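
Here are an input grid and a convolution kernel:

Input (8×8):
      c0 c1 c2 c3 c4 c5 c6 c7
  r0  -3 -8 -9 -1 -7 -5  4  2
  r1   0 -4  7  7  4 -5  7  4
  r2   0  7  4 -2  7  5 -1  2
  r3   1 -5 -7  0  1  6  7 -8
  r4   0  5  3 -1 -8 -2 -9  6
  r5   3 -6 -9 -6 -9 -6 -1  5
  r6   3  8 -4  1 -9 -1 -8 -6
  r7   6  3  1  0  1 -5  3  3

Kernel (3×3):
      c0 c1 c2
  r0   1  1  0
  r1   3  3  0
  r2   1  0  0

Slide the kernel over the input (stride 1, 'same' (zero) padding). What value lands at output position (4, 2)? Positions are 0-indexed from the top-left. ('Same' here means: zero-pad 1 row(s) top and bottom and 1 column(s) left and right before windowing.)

6

The receptive field on the zero-padded input at this output position is [-5 -7 0 / 5 3 -1 / -6 -9 -6]. Elementwise product with the kernel and sum: -5·1 + -7·1 + 5·3 + 3·3 + -6·1.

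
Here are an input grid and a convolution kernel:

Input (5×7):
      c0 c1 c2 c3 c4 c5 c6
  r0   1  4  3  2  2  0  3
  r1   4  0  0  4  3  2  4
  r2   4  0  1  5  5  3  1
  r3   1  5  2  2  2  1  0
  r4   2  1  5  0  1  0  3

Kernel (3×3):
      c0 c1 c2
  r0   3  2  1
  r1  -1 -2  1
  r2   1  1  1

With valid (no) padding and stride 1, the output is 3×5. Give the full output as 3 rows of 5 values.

15 30 21 15 15
17 16 11 13 10
12 6 20 24 22

Output[0,0]: The receptive field on the input at this output position is [1 4 3 / 4 0 0 / 4 0 1]. Elementwise product with the kernel and sum: 1·3 + 4·2 + 3·1 + 4·-1 + 0·-2 + 0·1 + 4·1 + 0·1 + 1·1.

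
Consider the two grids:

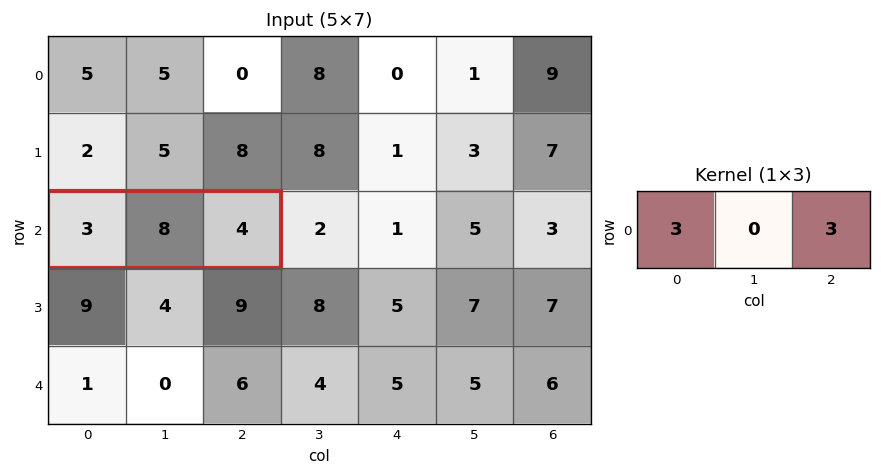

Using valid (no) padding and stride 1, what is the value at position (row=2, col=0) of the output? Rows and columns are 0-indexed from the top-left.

The receptive field on the input at this output position is [3 8 4]. Elementwise product with the kernel and sum: 3·3 + 4·3.

21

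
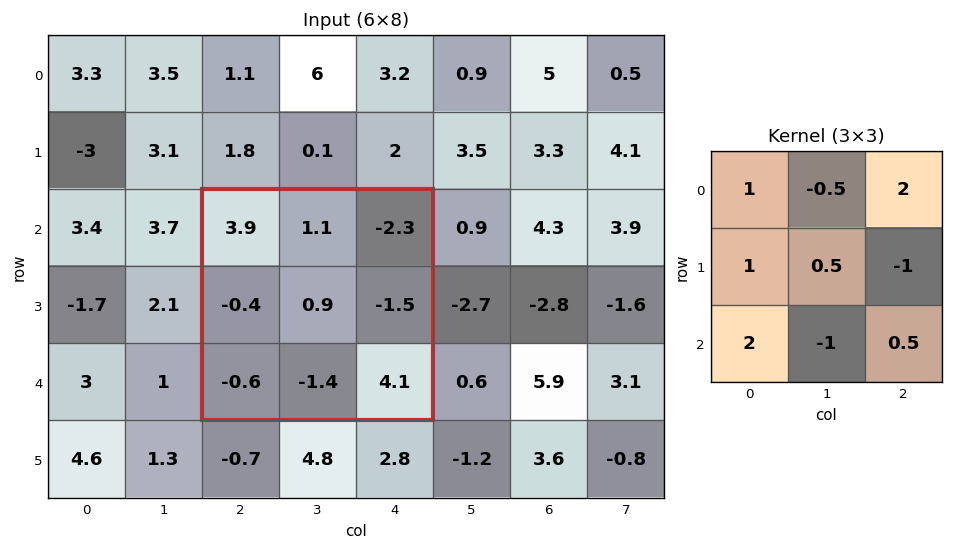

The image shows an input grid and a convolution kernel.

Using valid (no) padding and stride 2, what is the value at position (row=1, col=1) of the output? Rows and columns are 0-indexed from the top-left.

2.55

The receptive field on the input at this output position is [3.9 1.1 -2.3 / -0.4 0.9 -1.5 / -0.6 -1.4 4.1]. Elementwise product with the kernel and sum: 3.9·1 + 1.1·-0.5 + -2.3·2 + -0.4·1 + 0.9·0.5 + -1.5·-1 + -0.6·2 + -1.4·-1 + 4.1·0.5.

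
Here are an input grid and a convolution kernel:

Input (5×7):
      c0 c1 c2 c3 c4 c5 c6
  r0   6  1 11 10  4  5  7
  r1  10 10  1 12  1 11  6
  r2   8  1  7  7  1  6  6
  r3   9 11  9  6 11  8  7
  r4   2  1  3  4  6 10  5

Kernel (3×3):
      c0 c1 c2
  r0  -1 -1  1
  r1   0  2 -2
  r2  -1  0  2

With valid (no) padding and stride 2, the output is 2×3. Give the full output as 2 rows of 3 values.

28 0 19
6 -14 5

Output[0,0]: The receptive field on the input at this output position is [6 1 11 / 10 10 1 / 8 1 7]. Elementwise product with the kernel and sum: 6·-1 + 1·-1 + 11·1 + 10·2 + 1·-2 + 8·-1 + 7·2.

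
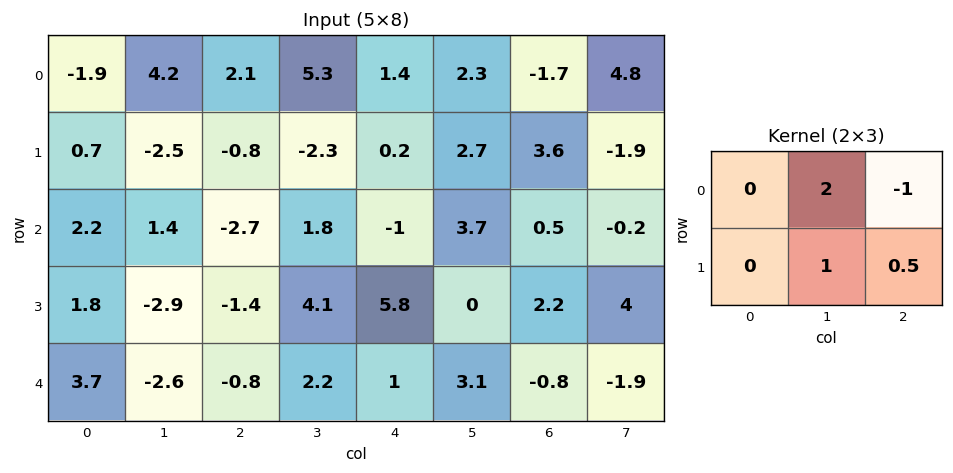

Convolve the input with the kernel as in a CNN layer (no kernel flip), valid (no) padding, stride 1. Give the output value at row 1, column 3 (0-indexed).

The receptive field on the input at this output position is [-2.3 0.2 2.7 / 1.8 -1 3.7]. Elementwise product with the kernel and sum: 0.2·2 + 2.7·-1 + -1·1 + 3.7·0.5.

-1.45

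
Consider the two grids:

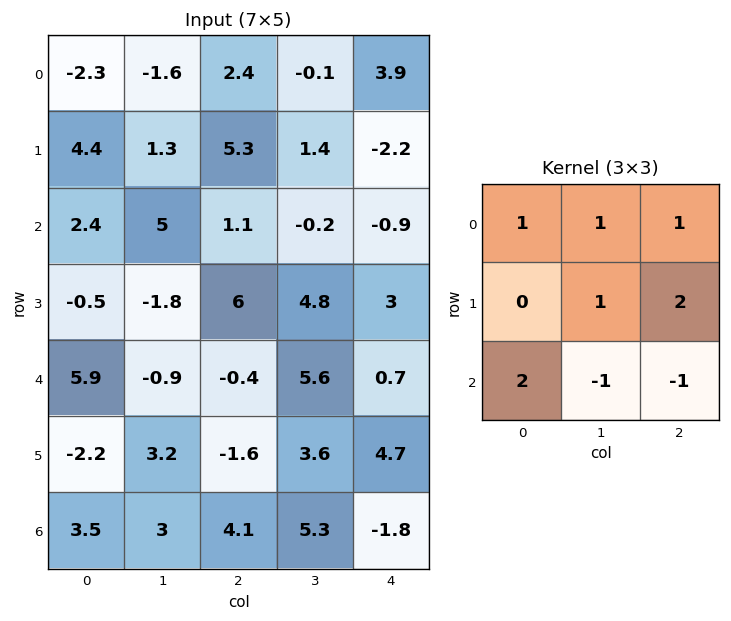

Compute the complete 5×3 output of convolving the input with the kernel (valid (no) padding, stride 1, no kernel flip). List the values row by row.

Output[0,0]: The receptive field on the input at this output position is [-2.3 -1.6 2.4 / 4.4 1.3 5.3 / 2.4 5 1.1]. Elementwise product with the kernel and sum: -2.3·1 + -1.6·1 + 2.4·1 + 1.3·1 + 5.3·2 + 2.4·2 + 5·-1 + 1.1·-1.

9.1 17.9 6.5
13 -5.7 6.7
31.8 14.5 3.7
-4 24.2 9.3
4.5 6.5 23.6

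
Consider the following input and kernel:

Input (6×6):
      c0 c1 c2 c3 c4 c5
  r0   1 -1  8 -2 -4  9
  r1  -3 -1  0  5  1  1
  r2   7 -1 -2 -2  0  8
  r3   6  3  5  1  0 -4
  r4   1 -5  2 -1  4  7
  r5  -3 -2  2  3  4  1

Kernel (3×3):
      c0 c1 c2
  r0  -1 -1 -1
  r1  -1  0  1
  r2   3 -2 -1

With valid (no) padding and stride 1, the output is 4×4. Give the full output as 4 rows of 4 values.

Output[0,0]: The receptive field on the input at this output position is [1 -1 8 / -3 -1 0 / 7 -1 -2]. Elementwise product with the kernel and sum: 1·-1 + -1·-1 + 8·-1 + -3·-1 + 0·1 + 7·3 + -1·-2 + -2·-1.
Output[0,1]: The receptive field on the input at this output position is [-1 8 -2 / -1 0 5 / -1 -2 -2]. Elementwise product with the kernel and sum: -1·-1 + 8·-1 + -2·-1 + -1·-1 + 5·1 + -1·3 + -2·-2 + -2·-1.

20 4 -3 -21
2 -7 9 10
6 -15 3 -29
-20 -18 -8 11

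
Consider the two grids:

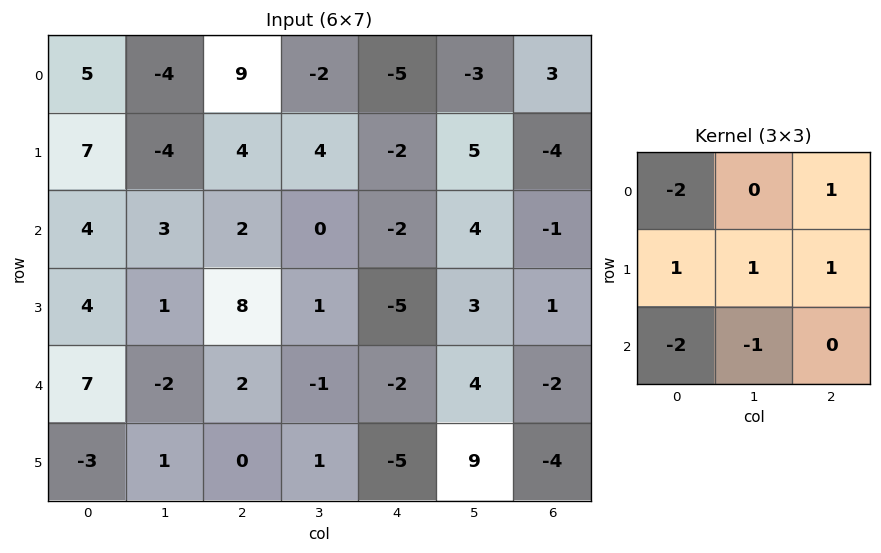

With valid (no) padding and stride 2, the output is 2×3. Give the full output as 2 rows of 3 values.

Output[0,0]: The receptive field on the input at this output position is [5 -4 9 / 7 -4 4 / 4 3 2]. Elementwise product with the kernel and sum: 5·-2 + 9·1 + 7·1 + -4·1 + 4·1 + 4·-2 + 3·-1.
Output[0,1]: The receptive field on the input at this output position is [9 -2 -5 / 4 4 -2 / 2 0 -2]. Elementwise product with the kernel and sum: 9·-2 + -5·1 + 4·1 + 4·1 + -2·1 + 2·-2 + 0·-1.

-5 -21 12
-5 -5 2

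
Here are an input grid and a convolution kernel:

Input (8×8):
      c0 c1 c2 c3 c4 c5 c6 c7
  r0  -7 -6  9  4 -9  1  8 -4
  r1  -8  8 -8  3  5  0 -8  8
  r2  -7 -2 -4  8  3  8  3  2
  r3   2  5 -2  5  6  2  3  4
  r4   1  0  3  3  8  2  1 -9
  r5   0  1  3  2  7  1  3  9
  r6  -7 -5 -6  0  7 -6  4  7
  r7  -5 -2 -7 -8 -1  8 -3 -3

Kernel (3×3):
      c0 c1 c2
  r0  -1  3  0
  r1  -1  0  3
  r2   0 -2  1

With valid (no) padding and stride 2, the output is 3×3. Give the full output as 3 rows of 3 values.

Output[0,0]: The receptive field on the input at this output position is [-7 -6 9 / -8 8 -8 / -7 -2 -4]. Elementwise product with the kernel and sum: -7·-1 + -6·3 + -8·-1 + -8·3 + -2·-2 + -4·1.

-27 13 -30
-4 50 21
12 31 16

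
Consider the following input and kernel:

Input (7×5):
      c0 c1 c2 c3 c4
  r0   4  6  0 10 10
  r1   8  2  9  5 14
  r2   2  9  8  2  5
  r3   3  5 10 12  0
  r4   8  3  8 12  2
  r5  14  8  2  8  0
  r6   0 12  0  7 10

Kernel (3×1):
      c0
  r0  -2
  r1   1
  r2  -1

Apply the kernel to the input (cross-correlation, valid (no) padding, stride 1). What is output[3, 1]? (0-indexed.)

-15

The receptive field on the input at this output position is [5 / 3 / 8]. Elementwise product with the kernel and sum: 5·-2 + 3·1 + 8·-1.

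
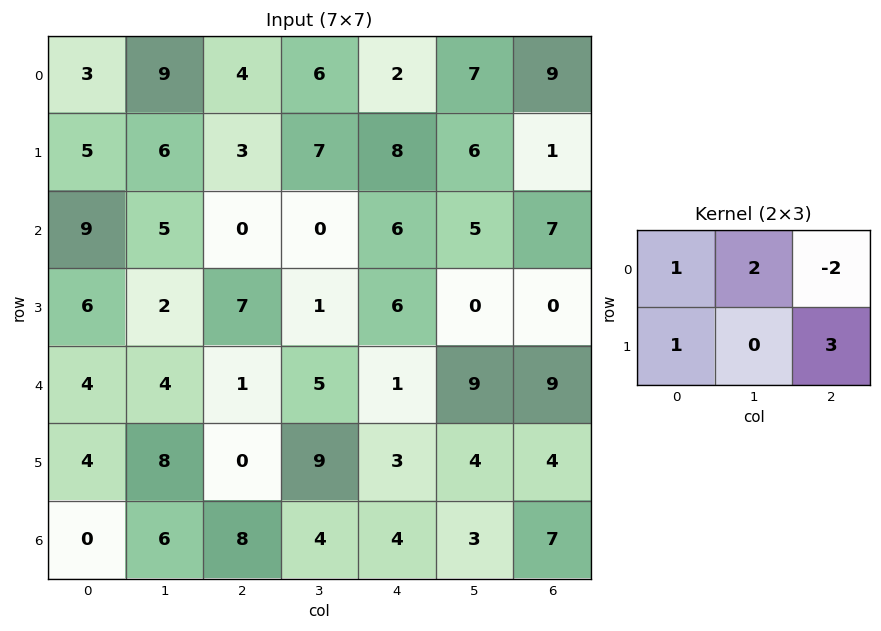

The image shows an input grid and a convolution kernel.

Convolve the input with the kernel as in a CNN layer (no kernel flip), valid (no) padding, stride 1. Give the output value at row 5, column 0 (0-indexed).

The receptive field on the input at this output position is [4 8 0 / 0 6 8]. Elementwise product with the kernel and sum: 4·1 + 8·2 + 0·-2 + 0·1 + 8·3.

44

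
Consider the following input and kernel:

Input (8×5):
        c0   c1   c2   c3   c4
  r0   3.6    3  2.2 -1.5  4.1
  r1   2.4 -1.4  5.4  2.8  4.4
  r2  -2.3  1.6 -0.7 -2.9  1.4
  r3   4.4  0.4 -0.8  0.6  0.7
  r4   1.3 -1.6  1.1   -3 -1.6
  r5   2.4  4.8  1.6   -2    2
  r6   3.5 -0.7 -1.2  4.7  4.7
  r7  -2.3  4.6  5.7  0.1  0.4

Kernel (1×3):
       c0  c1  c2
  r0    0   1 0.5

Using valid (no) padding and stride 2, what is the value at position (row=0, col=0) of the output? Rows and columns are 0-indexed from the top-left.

4.1

The receptive field on the input at this output position is [3.6 3 2.2]. Elementwise product with the kernel and sum: 3·1 + 2.2·0.5.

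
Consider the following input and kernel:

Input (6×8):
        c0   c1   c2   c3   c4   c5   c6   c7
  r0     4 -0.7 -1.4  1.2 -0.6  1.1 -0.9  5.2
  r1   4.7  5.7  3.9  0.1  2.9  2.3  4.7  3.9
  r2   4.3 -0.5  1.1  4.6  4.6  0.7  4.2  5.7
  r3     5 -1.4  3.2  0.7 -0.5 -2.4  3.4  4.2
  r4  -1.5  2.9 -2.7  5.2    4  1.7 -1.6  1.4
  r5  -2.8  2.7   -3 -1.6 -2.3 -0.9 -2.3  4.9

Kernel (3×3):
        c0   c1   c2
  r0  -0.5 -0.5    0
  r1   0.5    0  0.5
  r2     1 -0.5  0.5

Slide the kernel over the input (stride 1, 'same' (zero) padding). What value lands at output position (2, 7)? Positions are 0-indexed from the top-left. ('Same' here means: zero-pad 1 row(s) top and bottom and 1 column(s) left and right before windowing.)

The receptive field on the zero-padded input at this output position is [4.7 3.9 0 / 4.2 5.7 0 / 3.4 4.2 0]. Elementwise product with the kernel and sum: 4.7·-0.5 + 3.9·-0.5 + 4.2·0.5 + 0·0.5 + 3.4·1 + 4.2·-0.5 + 0·0.5.

-0.9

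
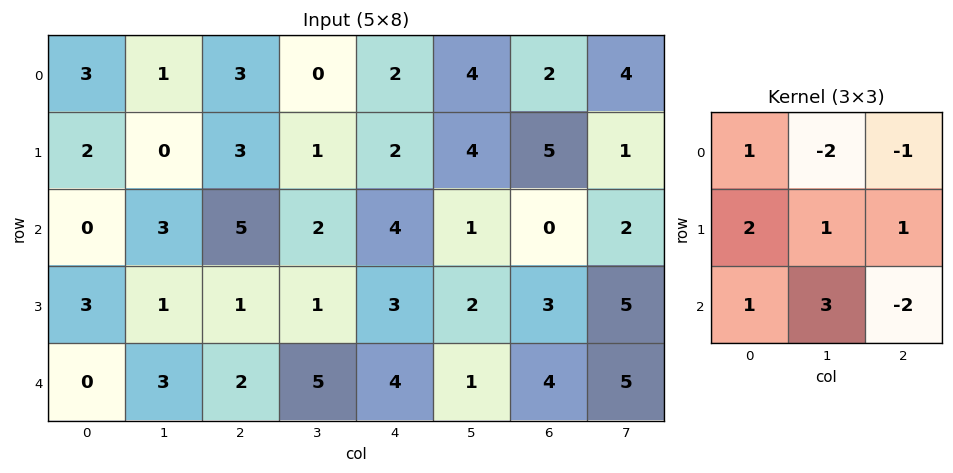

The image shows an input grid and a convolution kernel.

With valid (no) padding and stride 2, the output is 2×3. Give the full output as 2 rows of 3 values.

4 13 12
2 12 12

Output[0,0]: The receptive field on the input at this output position is [3 1 3 / 2 0 3 / 0 3 5]. Elementwise product with the kernel and sum: 3·1 + 1·-2 + 3·-1 + 2·2 + 0·1 + 3·1 + 0·1 + 3·3 + 5·-2.
Output[0,1]: The receptive field on the input at this output position is [3 0 2 / 3 1 2 / 5 2 4]. Elementwise product with the kernel and sum: 3·1 + 0·-2 + 2·-1 + 3·2 + 1·1 + 2·1 + 5·1 + 2·3 + 4·-2.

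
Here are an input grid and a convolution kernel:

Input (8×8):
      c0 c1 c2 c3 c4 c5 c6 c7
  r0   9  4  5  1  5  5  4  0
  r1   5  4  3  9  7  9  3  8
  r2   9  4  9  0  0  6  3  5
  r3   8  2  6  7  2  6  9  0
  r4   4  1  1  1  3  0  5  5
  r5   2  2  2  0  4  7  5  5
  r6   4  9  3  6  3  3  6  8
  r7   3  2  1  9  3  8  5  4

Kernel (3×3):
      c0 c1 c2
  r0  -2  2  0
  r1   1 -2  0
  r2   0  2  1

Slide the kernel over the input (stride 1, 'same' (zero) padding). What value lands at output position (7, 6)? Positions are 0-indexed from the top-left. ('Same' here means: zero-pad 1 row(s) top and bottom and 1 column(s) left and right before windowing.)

4

The receptive field on the zero-padded input at this output position is [3 6 8 / 8 5 4 / 0 0 0]. Elementwise product with the kernel and sum: 3·-2 + 6·2 + 8·1 + 5·-2 + 0·2 + 0·1.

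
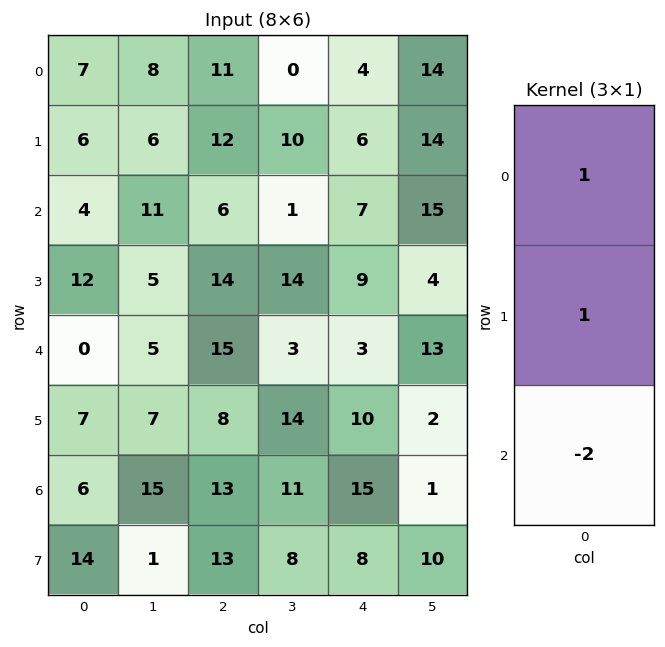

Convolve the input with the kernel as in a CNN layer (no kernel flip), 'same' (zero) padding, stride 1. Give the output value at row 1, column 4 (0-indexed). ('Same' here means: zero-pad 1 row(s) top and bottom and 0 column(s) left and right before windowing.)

The receptive field on the zero-padded input at this output position is [4 / 6 / 7]. Elementwise product with the kernel and sum: 4·1 + 6·1 + 7·-2.

-4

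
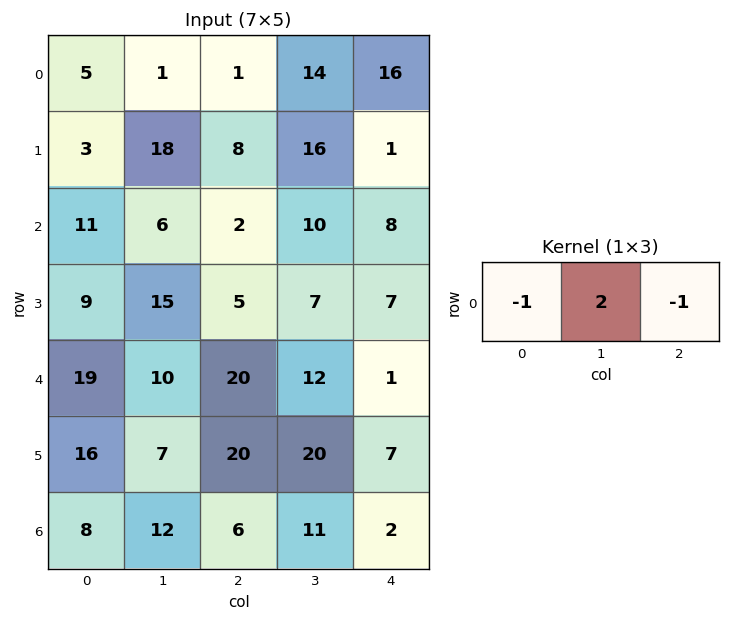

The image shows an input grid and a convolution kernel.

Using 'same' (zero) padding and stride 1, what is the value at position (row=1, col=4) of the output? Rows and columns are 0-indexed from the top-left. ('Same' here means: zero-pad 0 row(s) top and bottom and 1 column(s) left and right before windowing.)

The receptive field on the zero-padded input at this output position is [16 1 0]. Elementwise product with the kernel and sum: 16·-1 + 1·2 + 0·-1.

-14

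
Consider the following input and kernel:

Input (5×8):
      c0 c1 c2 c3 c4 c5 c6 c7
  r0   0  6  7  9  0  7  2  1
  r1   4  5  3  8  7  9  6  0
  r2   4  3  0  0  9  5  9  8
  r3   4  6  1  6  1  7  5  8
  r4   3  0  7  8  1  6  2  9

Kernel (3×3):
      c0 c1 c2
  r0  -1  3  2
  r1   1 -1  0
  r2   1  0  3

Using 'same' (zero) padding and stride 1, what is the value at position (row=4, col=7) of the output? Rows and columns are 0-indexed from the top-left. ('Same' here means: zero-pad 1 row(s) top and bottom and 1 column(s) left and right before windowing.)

12

The receptive field on the zero-padded input at this output position is [5 8 0 / 2 9 0 / 0 0 0]. Elementwise product with the kernel and sum: 5·-1 + 8·3 + 0·2 + 2·1 + 9·-1 + 0·1 + 0·3.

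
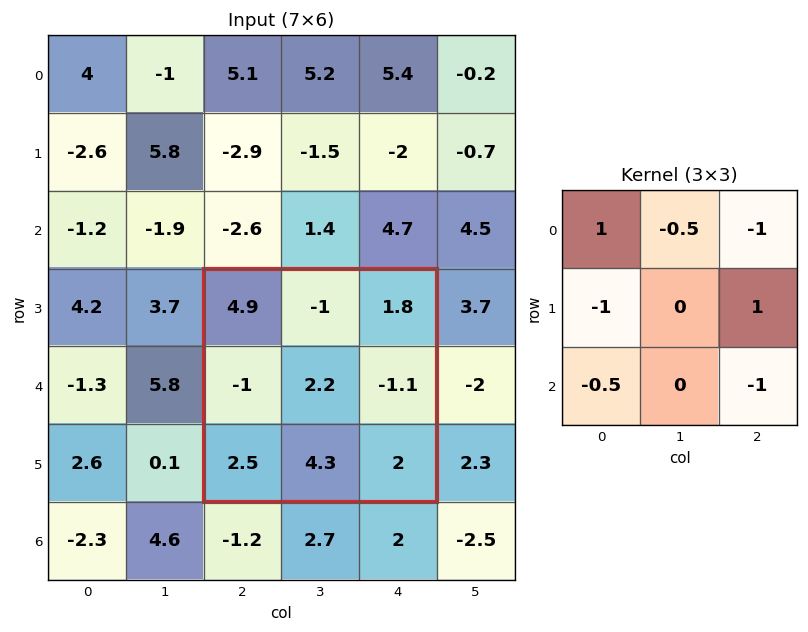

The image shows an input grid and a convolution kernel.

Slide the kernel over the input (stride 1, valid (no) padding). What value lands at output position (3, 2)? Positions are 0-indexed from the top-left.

0.25

The receptive field on the input at this output position is [4.9 -1 1.8 / -1 2.2 -1.1 / 2.5 4.3 2]. Elementwise product with the kernel and sum: 4.9·1 + -1·-0.5 + 1.8·-1 + -1·-1 + -1.1·1 + 2.5·-0.5 + 2·-1.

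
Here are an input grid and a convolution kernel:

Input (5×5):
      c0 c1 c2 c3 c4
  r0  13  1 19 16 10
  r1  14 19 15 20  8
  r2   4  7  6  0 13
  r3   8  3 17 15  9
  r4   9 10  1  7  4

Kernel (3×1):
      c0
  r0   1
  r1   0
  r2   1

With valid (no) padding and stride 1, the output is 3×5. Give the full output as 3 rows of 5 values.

Output[0,0]: The receptive field on the input at this output position is [13 / 14 / 4]. Elementwise product with the kernel and sum: 13·1 + 4·1.

17 8 25 16 23
22 22 32 35 17
13 17 7 7 17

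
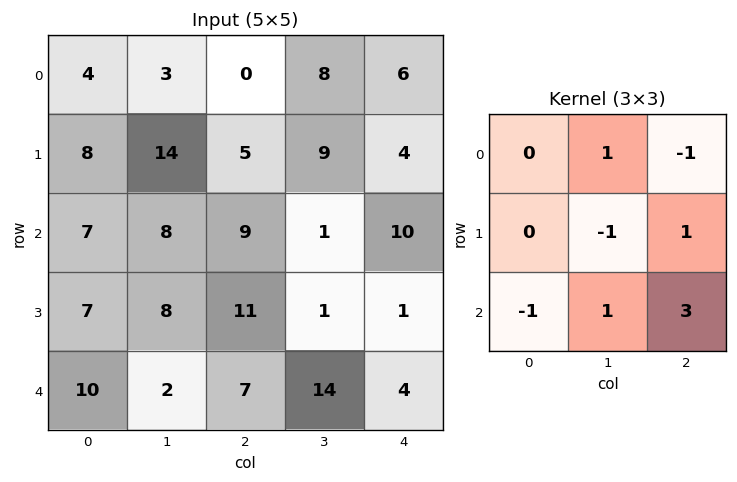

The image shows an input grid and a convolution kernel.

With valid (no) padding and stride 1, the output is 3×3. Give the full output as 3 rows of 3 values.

22 0 19
44 -6 7
15 45 10

Output[0,0]: The receptive field on the input at this output position is [4 3 0 / 8 14 5 / 7 8 9]. Elementwise product with the kernel and sum: 3·1 + 0·-1 + 14·-1 + 5·1 + 7·-1 + 8·1 + 9·3.
Output[0,1]: The receptive field on the input at this output position is [3 0 8 / 14 5 9 / 8 9 1]. Elementwise product with the kernel and sum: 0·1 + 8·-1 + 5·-1 + 9·1 + 8·-1 + 9·1 + 1·3.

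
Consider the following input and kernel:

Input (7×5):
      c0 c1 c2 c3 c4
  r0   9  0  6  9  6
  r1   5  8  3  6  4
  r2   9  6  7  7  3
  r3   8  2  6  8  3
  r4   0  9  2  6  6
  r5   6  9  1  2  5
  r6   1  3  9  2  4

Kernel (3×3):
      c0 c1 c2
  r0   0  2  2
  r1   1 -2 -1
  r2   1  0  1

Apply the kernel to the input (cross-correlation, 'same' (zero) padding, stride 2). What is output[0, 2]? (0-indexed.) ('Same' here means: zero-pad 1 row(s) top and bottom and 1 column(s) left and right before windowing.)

The receptive field on the zero-padded input at this output position is [0 0 0 / 9 6 0 / 6 4 0]. Elementwise product with the kernel and sum: 0·2 + 0·2 + 9·1 + 6·-2 + 0·-1 + 6·1 + 0·1.

3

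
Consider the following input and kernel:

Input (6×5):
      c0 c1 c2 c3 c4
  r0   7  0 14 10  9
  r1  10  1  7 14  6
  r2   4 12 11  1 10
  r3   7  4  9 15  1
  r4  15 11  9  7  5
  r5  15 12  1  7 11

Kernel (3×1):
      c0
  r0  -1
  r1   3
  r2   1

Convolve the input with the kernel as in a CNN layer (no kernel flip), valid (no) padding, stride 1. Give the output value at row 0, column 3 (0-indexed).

33

The receptive field on the input at this output position is [10 / 14 / 1]. Elementwise product with the kernel and sum: 10·-1 + 14·3 + 1·1.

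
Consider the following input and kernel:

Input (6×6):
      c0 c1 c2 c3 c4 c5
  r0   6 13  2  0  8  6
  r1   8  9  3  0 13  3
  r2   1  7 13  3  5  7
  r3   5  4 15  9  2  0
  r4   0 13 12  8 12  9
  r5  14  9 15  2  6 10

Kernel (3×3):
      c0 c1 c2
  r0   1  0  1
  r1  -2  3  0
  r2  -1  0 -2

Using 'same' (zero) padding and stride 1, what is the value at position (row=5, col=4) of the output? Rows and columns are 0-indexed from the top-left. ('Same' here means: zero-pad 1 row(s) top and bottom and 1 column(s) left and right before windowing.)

31

The receptive field on the zero-padded input at this output position is [8 12 9 / 2 6 10 / 0 0 0]. Elementwise product with the kernel and sum: 8·1 + 9·1 + 2·-2 + 6·3 + 0·-1 + 0·-2.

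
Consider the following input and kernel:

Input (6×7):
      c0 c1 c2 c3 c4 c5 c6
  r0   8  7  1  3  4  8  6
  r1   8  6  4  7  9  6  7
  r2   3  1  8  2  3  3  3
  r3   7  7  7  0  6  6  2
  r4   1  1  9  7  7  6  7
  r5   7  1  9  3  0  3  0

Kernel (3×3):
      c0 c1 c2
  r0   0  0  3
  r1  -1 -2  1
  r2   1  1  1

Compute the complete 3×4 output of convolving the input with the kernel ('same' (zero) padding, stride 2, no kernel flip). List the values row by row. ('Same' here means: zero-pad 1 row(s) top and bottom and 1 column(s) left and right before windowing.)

Output[0,0]: The receptive field on the zero-padded input at this output position is [0 0 0 / 0 8 7 / 0 8 6]. Elementwise product with the kernel and sum: 0·3 + 0·-1 + 8·-2 + 7·1 + 0·1 + 8·1 + 6·1.

5 11 19 -7
27 20 25 -1
28 1 9 -17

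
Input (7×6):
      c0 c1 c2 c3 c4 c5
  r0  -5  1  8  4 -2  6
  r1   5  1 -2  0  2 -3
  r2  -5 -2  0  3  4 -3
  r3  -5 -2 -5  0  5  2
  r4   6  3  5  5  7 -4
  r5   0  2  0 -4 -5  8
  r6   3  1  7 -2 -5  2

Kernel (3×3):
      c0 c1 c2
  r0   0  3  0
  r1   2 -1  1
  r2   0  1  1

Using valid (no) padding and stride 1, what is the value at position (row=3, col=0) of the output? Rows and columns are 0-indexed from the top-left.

10

The receptive field on the input at this output position is [-5 -2 -5 / 6 3 5 / 0 2 0]. Elementwise product with the kernel and sum: -2·3 + 6·2 + 3·-1 + 5·1 + 2·1 + 0·1.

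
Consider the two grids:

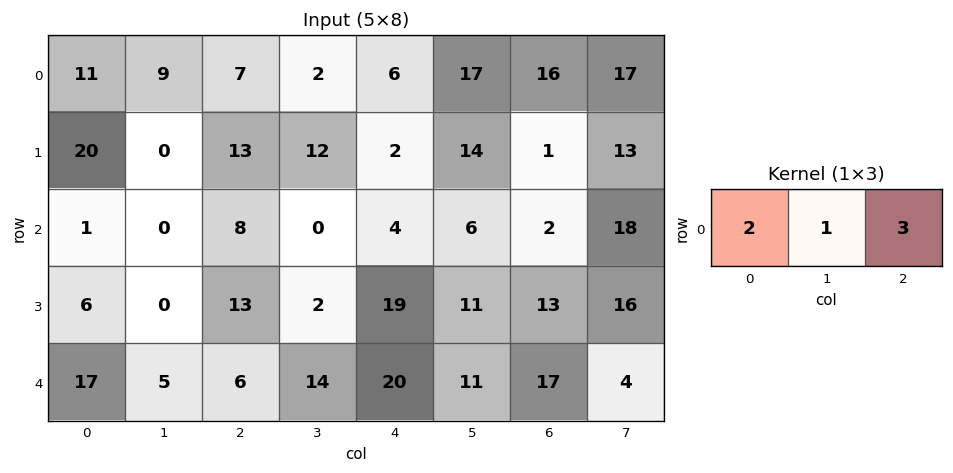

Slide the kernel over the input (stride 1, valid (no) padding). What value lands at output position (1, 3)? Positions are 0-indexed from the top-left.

The receptive field on the input at this output position is [12 2 14]. Elementwise product with the kernel and sum: 12·2 + 2·1 + 14·3.

68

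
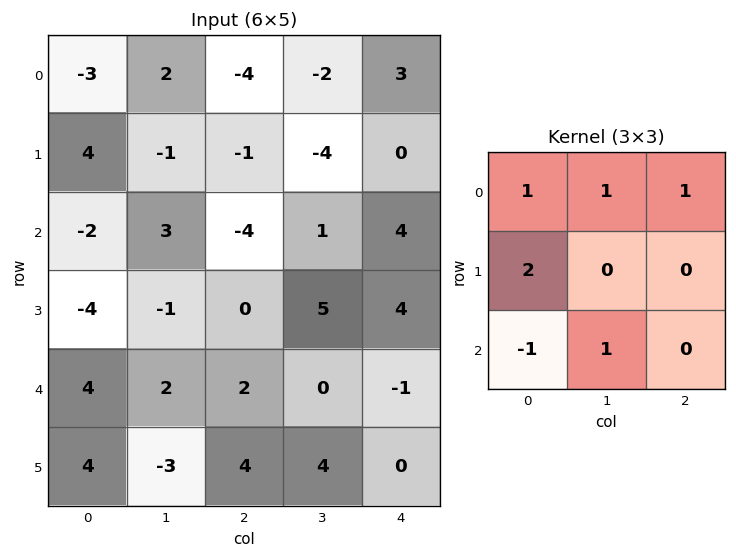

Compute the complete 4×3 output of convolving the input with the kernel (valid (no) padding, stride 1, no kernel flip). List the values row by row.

Output[0,0]: The receptive field on the input at this output position is [-3 2 -4 / 4 -1 -1 / -2 3 -4]. Elementwise product with the kernel and sum: -3·1 + 2·1 + -4·1 + 4·2 + -2·-1 + 3·1.
Output[0,1]: The receptive field on the input at this output position is [2 -4 -2 / -1 -1 -4 / 3 -4 1]. Elementwise product with the kernel and sum: 2·1 + -4·1 + -2·1 + -1·2 + 3·-1 + -4·1.

8 -13 0
1 1 -8
-13 -2 -1
-4 15 13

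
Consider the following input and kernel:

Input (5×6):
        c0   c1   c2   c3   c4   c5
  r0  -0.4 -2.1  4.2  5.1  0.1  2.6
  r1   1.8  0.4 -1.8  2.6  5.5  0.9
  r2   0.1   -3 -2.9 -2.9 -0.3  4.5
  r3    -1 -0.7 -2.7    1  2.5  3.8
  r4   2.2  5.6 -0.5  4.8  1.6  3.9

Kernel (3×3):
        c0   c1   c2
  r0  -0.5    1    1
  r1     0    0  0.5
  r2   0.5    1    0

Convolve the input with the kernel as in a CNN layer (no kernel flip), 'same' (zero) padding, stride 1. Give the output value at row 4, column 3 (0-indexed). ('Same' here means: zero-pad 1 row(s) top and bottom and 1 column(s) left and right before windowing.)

The receptive field on the zero-padded input at this output position is [-2.7 1 2.5 / -0.5 4.8 1.6 / 0 0 0]. Elementwise product with the kernel and sum: -2.7·-0.5 + 1·1 + 2.5·1 + 1.6·0.5 + 0·0.5 + 0·1.

5.65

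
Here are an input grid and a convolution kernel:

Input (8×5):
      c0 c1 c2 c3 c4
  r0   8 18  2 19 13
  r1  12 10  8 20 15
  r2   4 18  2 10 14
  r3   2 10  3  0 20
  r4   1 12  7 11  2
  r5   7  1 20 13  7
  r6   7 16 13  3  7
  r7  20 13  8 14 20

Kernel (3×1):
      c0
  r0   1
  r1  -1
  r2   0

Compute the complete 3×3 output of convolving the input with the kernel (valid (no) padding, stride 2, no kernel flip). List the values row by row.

-4 -6 -2
2 -1 -6
-6 -13 -5

Output[0,0]: The receptive field on the input at this output position is [8 / 12 / 4]. Elementwise product with the kernel and sum: 8·1 + 12·-1.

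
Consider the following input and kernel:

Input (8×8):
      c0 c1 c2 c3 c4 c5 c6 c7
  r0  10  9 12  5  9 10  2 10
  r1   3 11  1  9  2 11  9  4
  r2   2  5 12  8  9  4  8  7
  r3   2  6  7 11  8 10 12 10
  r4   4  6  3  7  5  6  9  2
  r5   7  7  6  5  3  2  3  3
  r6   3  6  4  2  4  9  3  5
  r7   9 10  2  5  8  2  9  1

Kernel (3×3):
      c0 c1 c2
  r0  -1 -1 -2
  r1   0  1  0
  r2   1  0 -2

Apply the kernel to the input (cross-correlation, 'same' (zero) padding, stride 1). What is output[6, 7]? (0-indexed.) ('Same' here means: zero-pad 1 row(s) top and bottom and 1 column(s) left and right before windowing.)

8

The receptive field on the zero-padded input at this output position is [3 3 0 / 3 5 0 / 9 1 0]. Elementwise product with the kernel and sum: 3·-1 + 3·-1 + 0·-2 + 5·1 + 9·1 + 0·-2.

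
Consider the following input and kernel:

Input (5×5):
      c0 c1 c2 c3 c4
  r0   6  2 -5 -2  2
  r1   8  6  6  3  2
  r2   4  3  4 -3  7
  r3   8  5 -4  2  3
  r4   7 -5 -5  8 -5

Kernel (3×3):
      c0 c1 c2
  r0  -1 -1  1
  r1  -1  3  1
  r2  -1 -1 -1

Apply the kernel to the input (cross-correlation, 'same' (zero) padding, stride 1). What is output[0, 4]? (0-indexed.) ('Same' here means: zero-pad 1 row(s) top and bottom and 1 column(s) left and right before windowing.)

The receptive field on the zero-padded input at this output position is [0 0 0 / -2 2 0 / 3 2 0]. Elementwise product with the kernel and sum: 0·-1 + 0·-1 + 0·1 + -2·-1 + 2·3 + 0·1 + 3·-1 + 2·-1 + 0·-1.

3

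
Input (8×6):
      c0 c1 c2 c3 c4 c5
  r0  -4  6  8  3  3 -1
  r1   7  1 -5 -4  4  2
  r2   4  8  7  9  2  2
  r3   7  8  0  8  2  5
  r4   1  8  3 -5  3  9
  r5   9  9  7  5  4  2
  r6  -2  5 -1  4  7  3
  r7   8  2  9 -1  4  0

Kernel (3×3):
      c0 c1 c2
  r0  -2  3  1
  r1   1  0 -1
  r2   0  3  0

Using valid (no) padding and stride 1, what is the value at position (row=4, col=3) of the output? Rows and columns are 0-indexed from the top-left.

The receptive field on the input at this output position is [-5 3 9 / 5 4 2 / 4 7 3]. Elementwise product with the kernel and sum: -5·-2 + 3·3 + 9·1 + 5·1 + 2·-1 + 7·3.

52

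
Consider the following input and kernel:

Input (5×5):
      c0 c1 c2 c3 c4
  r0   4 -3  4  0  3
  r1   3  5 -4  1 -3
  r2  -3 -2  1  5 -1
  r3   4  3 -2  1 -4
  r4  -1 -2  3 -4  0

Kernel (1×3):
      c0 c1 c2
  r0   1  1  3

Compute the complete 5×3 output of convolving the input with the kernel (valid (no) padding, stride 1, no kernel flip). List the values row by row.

Output[0,0]: The receptive field on the input at this output position is [4 -3 4]. Elementwise product with the kernel and sum: 4·1 + -3·1 + 4·3.
Output[0,1]: The receptive field on the input at this output position is [-3 4 0]. Elementwise product with the kernel and sum: -3·1 + 4·1 + 0·3.

13 1 13
-4 4 -12
-2 14 3
1 4 -13
6 -11 -1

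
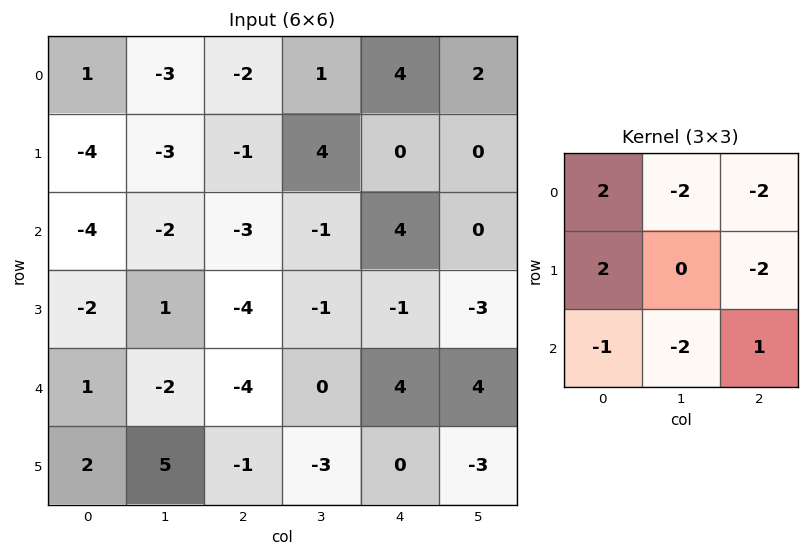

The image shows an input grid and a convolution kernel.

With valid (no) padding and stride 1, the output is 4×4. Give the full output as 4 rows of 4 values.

11 -11 -7 -9
-6 -8 -19 6
5 18 -10 -10
-1 2 -13 -2

Output[0,0]: The receptive field on the input at this output position is [1 -3 -2 / -4 -3 -1 / -4 -2 -3]. Elementwise product with the kernel and sum: 1·2 + -3·-2 + -2·-2 + -4·2 + -1·-2 + -4·-1 + -2·-2 + -3·1.
Output[0,1]: The receptive field on the input at this output position is [-3 -2 1 / -3 -1 4 / -2 -3 -1]. Elementwise product with the kernel and sum: -3·2 + -2·-2 + 1·-2 + -3·2 + 4·-2 + -2·-1 + -3·-2 + -1·1.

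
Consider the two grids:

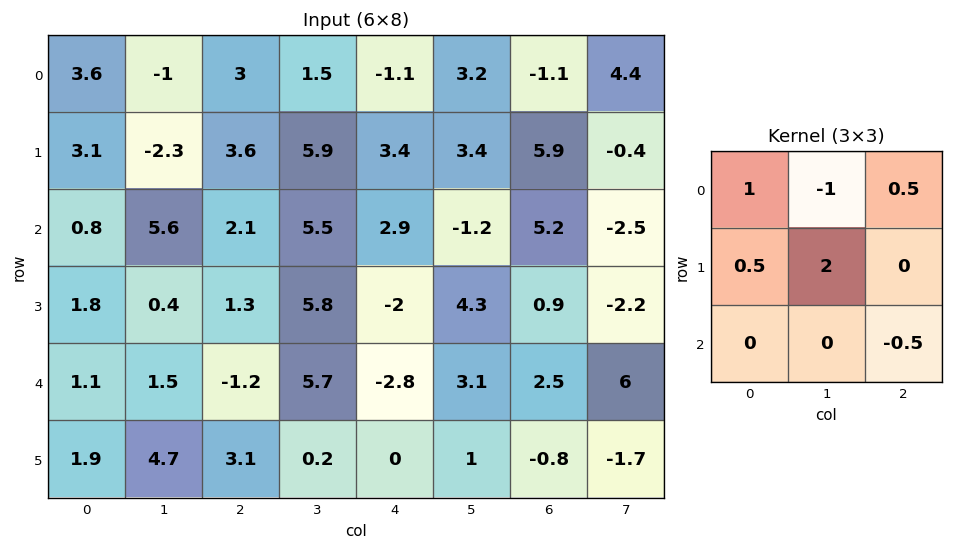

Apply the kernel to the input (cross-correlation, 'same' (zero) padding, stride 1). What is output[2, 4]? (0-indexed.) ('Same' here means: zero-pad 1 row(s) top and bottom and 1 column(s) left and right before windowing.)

10.6

The receptive field on the zero-padded input at this output position is [5.9 3.4 3.4 / 5.5 2.9 -1.2 / 5.8 -2 4.3]. Elementwise product with the kernel and sum: 5.9·1 + 3.4·-1 + 3.4·0.5 + 5.5·0.5 + 2.9·2 + 4.3·-0.5.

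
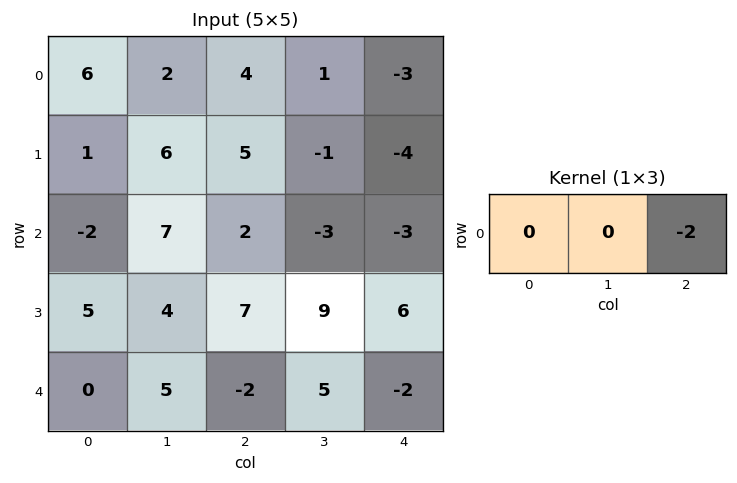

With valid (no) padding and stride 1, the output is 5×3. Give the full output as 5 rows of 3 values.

Output[0,0]: The receptive field on the input at this output position is [6 2 4]. Elementwise product with the kernel and sum: 4·-2.
Output[0,1]: The receptive field on the input at this output position is [2 4 1]. Elementwise product with the kernel and sum: 1·-2.

-8 -2 6
-10 2 8
-4 6 6
-14 -18 -12
4 -10 4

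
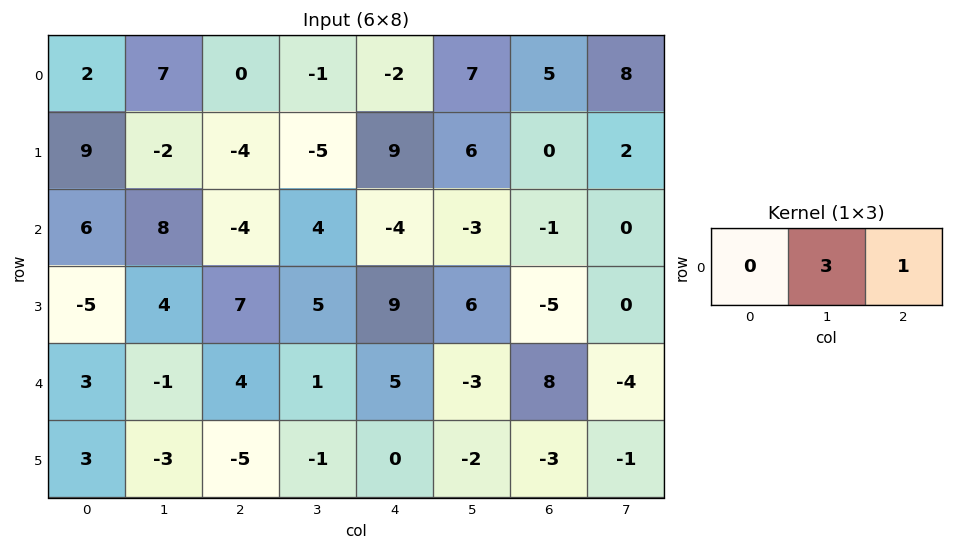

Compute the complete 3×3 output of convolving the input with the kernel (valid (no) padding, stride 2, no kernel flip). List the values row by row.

21 -5 26
20 8 -10
1 8 -1

Output[0,0]: The receptive field on the input at this output position is [2 7 0]. Elementwise product with the kernel and sum: 7·3 + 0·1.
Output[0,1]: The receptive field on the input at this output position is [0 -1 -2]. Elementwise product with the kernel and sum: -1·3 + -2·1.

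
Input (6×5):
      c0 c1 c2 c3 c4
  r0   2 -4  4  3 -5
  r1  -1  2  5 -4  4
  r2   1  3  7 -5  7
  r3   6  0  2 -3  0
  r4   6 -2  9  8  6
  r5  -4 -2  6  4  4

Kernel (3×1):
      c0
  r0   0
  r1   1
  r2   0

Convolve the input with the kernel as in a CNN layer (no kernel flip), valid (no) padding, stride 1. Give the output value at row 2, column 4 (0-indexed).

The receptive field on the input at this output position is [7 / 0 / 6]. Elementwise product with the kernel and sum: 0·1.

0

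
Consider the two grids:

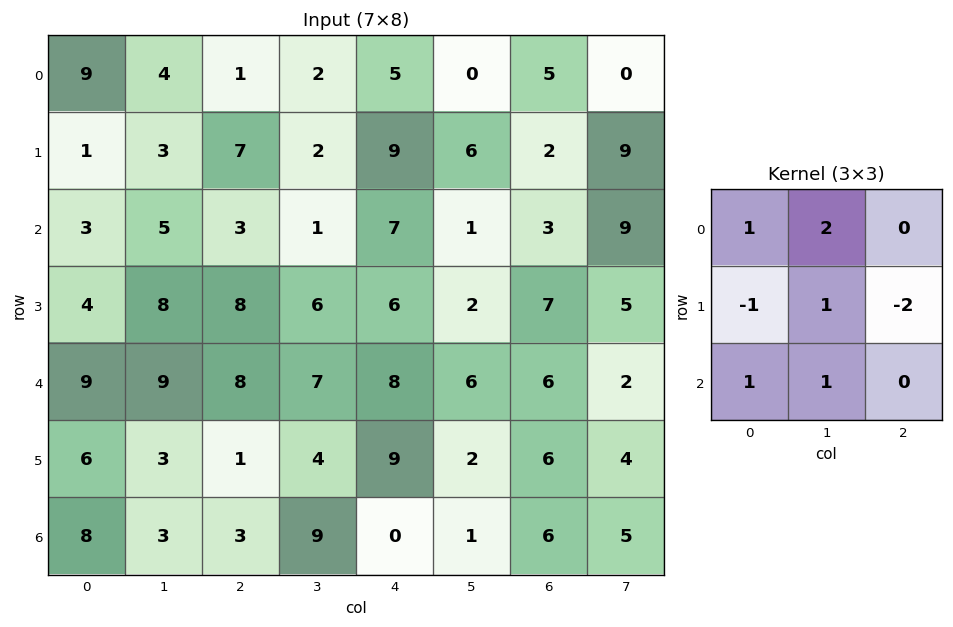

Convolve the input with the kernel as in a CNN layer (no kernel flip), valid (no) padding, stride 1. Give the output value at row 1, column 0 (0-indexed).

The receptive field on the input at this output position is [1 3 7 / 3 5 3 / 4 8 8]. Elementwise product with the kernel and sum: 1·1 + 3·2 + 3·-1 + 5·1 + 3·-2 + 4·1 + 8·1.

15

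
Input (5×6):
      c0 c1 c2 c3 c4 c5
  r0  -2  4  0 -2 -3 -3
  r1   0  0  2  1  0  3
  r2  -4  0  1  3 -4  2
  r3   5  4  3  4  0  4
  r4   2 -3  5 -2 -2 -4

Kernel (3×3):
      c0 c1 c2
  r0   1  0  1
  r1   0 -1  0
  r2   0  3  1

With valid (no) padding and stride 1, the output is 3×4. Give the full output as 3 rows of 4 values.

-1 6 1 -15
17 13 11 12
-11 13 -15 -5

Output[0,0]: The receptive field on the input at this output position is [-2 4 0 / 0 0 2 / -4 0 1]. Elementwise product with the kernel and sum: -2·1 + 0·1 + 0·-1 + 0·3 + 1·1.
Output[0,1]: The receptive field on the input at this output position is [4 0 -2 / 0 2 1 / 0 1 3]. Elementwise product with the kernel and sum: 4·1 + -2·1 + 2·-1 + 1·3 + 3·1.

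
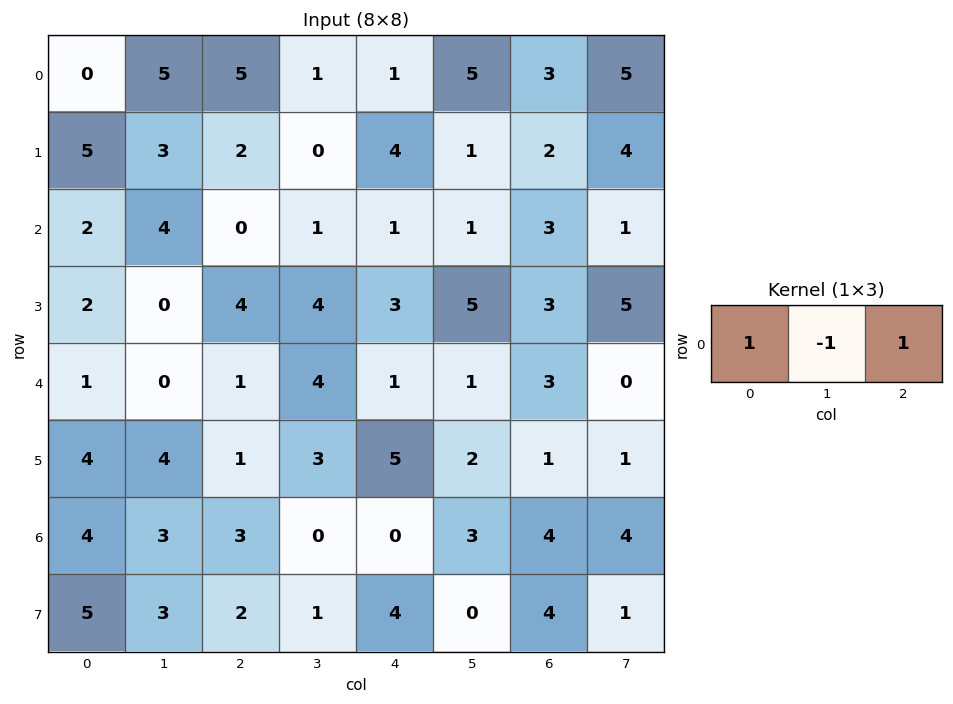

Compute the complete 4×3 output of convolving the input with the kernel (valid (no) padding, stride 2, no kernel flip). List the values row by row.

Output[0,0]: The receptive field on the input at this output position is [0 5 5]. Elementwise product with the kernel and sum: 0·1 + 5·-1 + 5·1.

0 5 -1
-2 0 3
2 -2 3
4 3 1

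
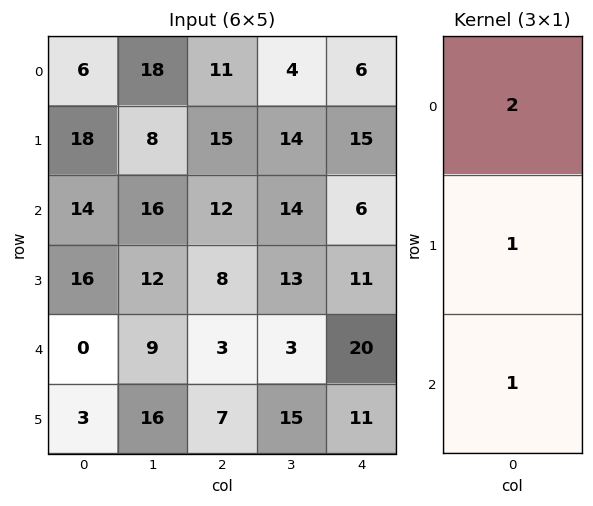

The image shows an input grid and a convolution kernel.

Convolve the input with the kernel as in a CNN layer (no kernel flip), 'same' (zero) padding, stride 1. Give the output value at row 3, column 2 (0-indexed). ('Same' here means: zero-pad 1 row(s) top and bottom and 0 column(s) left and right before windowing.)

35

The receptive field on the zero-padded input at this output position is [12 / 8 / 3]. Elementwise product with the kernel and sum: 12·2 + 8·1 + 3·1.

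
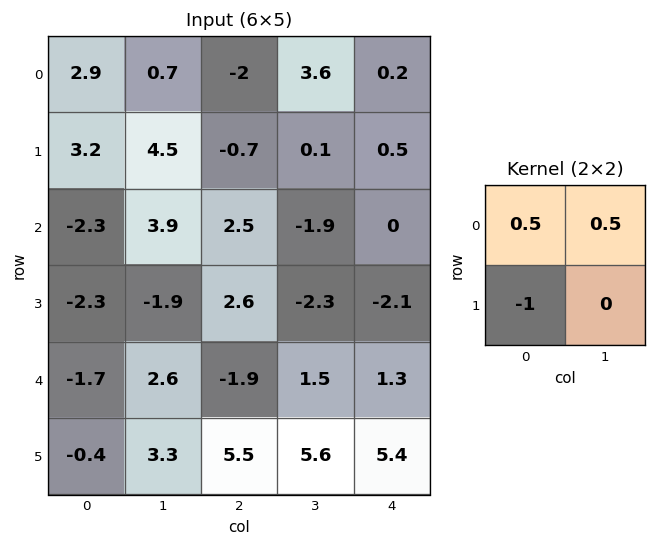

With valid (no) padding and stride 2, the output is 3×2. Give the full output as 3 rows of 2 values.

-1.4 1.5
3.1 -2.3
0.85 -5.7

Output[0,0]: The receptive field on the input at this output position is [2.9 0.7 / 3.2 4.5]. Elementwise product with the kernel and sum: 2.9·0.5 + 0.7·0.5 + 3.2·-1.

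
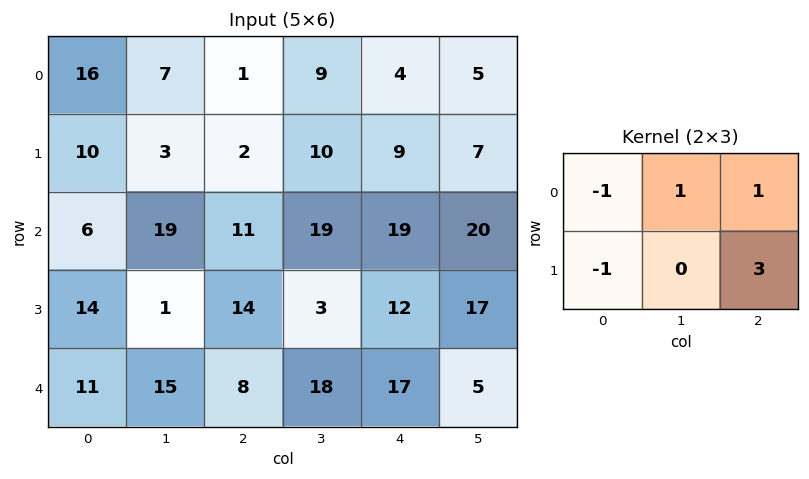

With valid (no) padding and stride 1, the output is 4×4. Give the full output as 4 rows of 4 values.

Output[0,0]: The receptive field on the input at this output position is [16 7 1 / 10 3 2]. Elementwise product with the kernel and sum: 16·-1 + 7·1 + 1·1 + 10·-1 + 2·3.
Output[0,1]: The receptive field on the input at this output position is [7 1 9 / 3 2 10]. Elementwise product with the kernel and sum: 7·-1 + 1·1 + 9·1 + 3·-1 + 10·3.

-12 30 37 11
22 47 63 47
52 19 49 68
14 55 44 23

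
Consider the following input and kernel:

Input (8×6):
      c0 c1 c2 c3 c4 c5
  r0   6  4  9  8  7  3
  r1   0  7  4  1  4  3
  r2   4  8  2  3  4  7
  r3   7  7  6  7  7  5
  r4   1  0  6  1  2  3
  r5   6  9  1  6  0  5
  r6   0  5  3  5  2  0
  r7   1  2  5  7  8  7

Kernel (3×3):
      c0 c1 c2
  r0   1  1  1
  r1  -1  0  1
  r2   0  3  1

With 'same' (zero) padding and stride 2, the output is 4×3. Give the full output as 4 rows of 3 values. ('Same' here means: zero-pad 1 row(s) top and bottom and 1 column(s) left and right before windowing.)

Output[0,0]: The receptive field on the zero-padded input at this output position is [0 0 0 / 0 6 4 / 0 0 7]. Elementwise product with the kernel and sum: 0·1 + 0·1 + 0·1 + 0·-1 + 4·1 + 0·3 + 7·1.

11 17 10
43 32 38
41 30 26
25 38 37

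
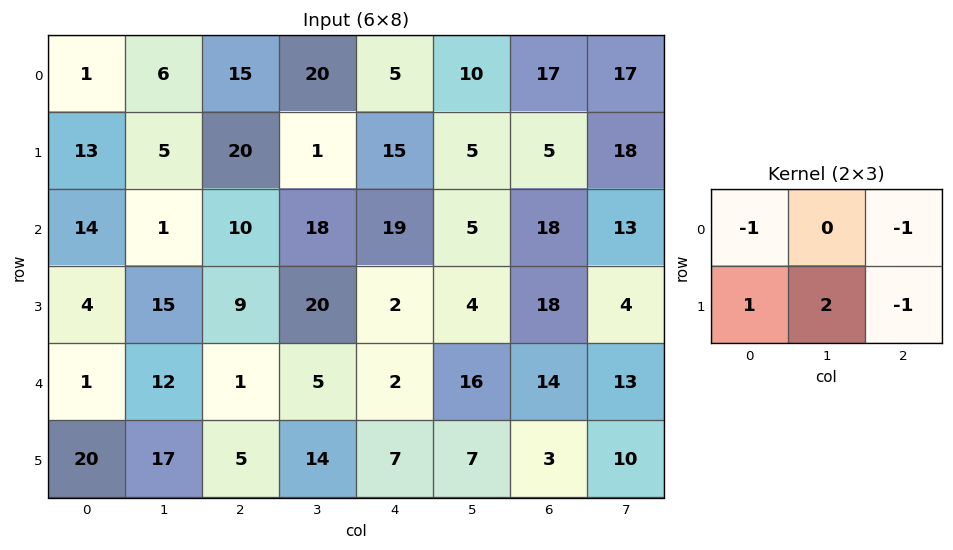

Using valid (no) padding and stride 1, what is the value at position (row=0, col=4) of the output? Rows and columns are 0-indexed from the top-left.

The receptive field on the input at this output position is [5 10 17 / 15 5 5]. Elementwise product with the kernel and sum: 5·-1 + 17·-1 + 15·1 + 5·2 + 5·-1.

-2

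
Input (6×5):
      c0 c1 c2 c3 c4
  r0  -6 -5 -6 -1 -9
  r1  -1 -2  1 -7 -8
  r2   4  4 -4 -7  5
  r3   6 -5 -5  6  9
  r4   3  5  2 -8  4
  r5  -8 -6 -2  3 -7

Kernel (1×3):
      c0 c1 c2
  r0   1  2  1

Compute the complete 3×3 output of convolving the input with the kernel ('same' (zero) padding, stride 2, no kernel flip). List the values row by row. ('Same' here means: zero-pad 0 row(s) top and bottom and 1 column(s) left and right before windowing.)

-17 -18 -19
12 -11 3
11 1 0

Output[0,0]: The receptive field on the zero-padded input at this output position is [0 -6 -5]. Elementwise product with the kernel and sum: 0·1 + -6·2 + -5·1.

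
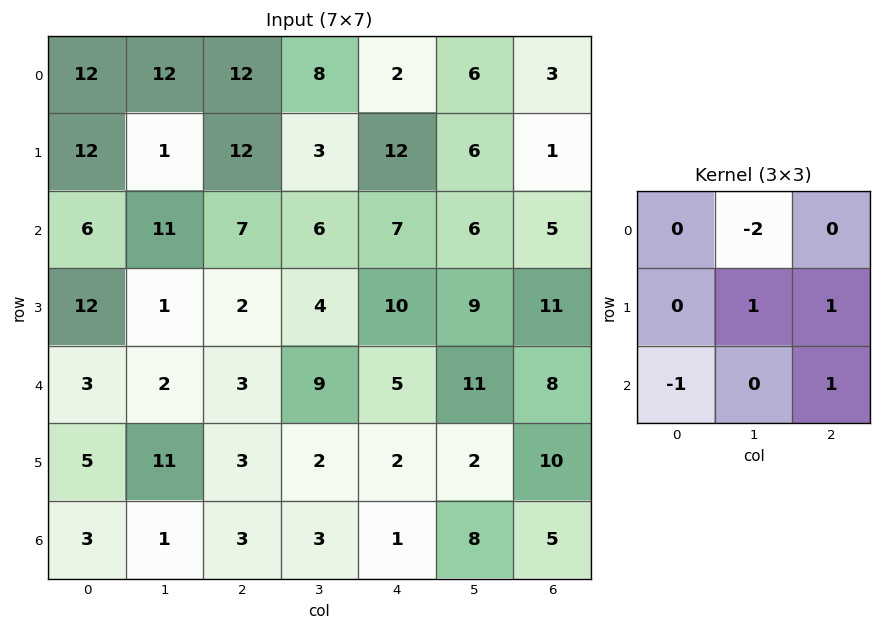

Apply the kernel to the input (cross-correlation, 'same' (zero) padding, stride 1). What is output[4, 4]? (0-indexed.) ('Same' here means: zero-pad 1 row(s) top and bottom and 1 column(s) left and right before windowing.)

-4

The receptive field on the zero-padded input at this output position is [4 10 9 / 9 5 11 / 2 2 2]. Elementwise product with the kernel and sum: 10·-2 + 5·1 + 11·1 + 2·-1 + 2·1.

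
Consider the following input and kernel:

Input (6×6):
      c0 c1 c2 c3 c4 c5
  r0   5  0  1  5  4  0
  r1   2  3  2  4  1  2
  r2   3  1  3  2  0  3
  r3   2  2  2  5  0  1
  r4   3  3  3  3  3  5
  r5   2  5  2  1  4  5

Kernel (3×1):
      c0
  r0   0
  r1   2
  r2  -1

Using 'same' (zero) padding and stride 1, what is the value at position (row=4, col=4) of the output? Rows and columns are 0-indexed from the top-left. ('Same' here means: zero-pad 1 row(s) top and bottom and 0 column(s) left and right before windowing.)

The receptive field on the zero-padded input at this output position is [0 / 3 / 4]. Elementwise product with the kernel and sum: 3·2 + 4·-1.

2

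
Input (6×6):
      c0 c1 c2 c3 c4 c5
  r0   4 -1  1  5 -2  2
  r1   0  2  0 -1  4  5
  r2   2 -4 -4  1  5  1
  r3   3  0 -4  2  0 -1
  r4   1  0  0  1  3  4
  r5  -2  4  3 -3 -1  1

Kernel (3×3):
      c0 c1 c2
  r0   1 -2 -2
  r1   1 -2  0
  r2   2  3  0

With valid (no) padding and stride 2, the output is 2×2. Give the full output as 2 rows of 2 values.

-8 -8
23 -21

Output[0,0]: The receptive field on the input at this output position is [4 -1 1 / 0 2 0 / 2 -4 -4]. Elementwise product with the kernel and sum: 4·1 + -1·-2 + 1·-2 + 0·1 + 2·-2 + 2·2 + -4·3.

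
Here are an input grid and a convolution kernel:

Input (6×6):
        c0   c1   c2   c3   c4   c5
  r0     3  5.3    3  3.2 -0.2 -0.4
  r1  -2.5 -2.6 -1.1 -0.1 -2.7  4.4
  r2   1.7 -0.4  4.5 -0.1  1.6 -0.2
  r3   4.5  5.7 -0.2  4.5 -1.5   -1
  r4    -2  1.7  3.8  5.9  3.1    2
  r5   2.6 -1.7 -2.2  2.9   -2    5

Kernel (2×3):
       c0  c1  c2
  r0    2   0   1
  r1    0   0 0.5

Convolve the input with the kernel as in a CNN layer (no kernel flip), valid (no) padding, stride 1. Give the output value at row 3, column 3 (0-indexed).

9

The receptive field on the input at this output position is [4.5 -1.5 -1 / 5.9 3.1 2]. Elementwise product with the kernel and sum: 4.5·2 + -1·1 + 2·0.5.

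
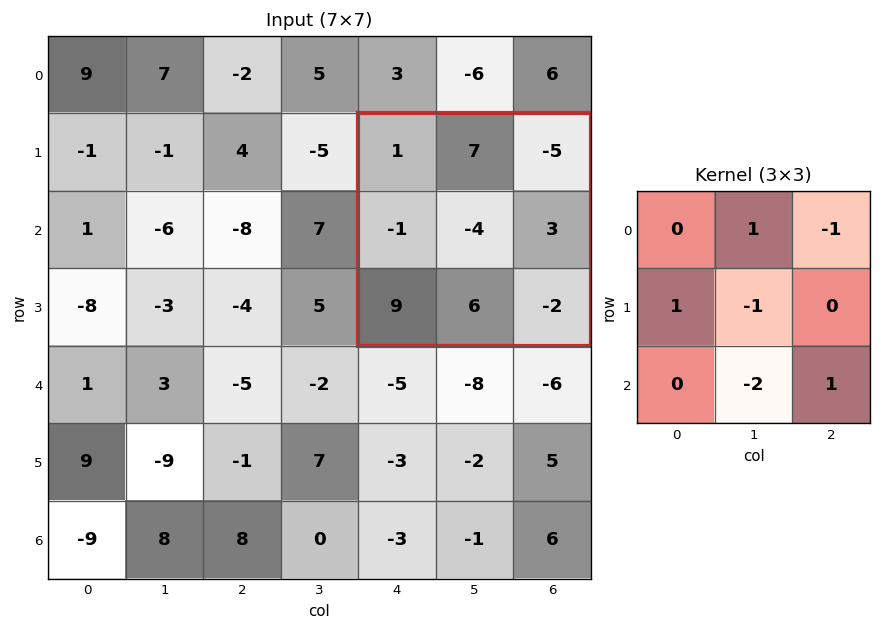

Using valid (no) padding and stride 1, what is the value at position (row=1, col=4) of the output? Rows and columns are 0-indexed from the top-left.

1

The receptive field on the input at this output position is [1 7 -5 / -1 -4 3 / 9 6 -2]. Elementwise product with the kernel and sum: 7·1 + -5·-1 + -1·1 + -4·-1 + 6·-2 + -2·1.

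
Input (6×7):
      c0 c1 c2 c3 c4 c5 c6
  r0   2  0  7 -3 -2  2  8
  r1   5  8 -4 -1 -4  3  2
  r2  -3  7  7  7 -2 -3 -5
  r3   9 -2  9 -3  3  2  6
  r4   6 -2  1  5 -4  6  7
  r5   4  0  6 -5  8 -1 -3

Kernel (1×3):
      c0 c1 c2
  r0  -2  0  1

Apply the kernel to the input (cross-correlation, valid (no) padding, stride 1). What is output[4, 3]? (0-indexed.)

The receptive field on the input at this output position is [5 -4 6]. Elementwise product with the kernel and sum: 5·-2 + 6·1.

-4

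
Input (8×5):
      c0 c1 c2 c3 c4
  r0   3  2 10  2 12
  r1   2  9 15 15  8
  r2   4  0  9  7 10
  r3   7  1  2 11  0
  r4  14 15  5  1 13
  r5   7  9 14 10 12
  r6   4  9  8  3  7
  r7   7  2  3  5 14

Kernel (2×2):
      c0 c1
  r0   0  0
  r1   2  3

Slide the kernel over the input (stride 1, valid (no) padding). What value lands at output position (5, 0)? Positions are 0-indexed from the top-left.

The receptive field on the input at this output position is [7 9 / 4 9]. Elementwise product with the kernel and sum: 4·2 + 9·3.

35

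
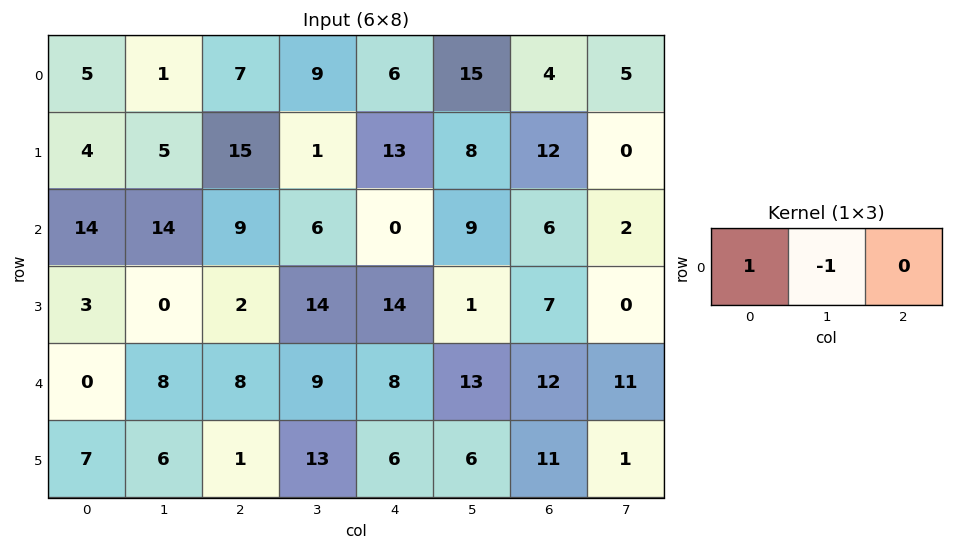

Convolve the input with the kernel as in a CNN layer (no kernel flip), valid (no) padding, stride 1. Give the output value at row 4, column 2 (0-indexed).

The receptive field on the input at this output position is [8 9 8]. Elementwise product with the kernel and sum: 8·1 + 9·-1.

-1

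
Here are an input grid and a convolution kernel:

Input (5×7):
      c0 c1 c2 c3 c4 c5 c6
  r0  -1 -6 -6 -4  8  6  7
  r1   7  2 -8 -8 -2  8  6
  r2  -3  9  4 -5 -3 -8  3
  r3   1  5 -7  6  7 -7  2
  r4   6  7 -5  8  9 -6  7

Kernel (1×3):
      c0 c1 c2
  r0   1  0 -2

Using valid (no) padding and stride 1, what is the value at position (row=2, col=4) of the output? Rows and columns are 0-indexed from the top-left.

-9

The receptive field on the input at this output position is [-3 -8 3]. Elementwise product with the kernel and sum: -3·1 + 3·-2.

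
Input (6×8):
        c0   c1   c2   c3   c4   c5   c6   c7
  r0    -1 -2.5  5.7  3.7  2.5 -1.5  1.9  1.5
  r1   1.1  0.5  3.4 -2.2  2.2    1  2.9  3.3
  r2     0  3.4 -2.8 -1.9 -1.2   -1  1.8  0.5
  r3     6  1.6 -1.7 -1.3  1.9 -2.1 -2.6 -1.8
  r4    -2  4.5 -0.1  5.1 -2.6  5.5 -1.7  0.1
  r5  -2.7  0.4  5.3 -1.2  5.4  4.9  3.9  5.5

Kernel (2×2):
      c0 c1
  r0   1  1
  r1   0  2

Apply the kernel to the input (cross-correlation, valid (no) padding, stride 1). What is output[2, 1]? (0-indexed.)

-2.8

The receptive field on the input at this output position is [3.4 -2.8 / 1.6 -1.7]. Elementwise product with the kernel and sum: 3.4·1 + -2.8·1 + -1.7·2.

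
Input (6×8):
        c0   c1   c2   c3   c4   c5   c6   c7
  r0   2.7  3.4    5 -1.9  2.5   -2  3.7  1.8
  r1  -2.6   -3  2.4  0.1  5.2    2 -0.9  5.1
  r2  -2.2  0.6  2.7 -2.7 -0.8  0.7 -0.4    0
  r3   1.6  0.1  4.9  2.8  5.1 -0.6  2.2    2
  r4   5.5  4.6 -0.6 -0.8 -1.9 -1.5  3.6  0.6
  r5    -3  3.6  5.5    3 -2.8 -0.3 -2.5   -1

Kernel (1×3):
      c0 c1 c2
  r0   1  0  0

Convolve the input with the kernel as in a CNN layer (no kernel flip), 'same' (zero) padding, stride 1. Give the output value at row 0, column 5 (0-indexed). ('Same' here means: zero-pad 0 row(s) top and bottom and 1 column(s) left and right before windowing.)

2.5

The receptive field on the zero-padded input at this output position is [2.5 -2 3.7]. Elementwise product with the kernel and sum: 2.5·1.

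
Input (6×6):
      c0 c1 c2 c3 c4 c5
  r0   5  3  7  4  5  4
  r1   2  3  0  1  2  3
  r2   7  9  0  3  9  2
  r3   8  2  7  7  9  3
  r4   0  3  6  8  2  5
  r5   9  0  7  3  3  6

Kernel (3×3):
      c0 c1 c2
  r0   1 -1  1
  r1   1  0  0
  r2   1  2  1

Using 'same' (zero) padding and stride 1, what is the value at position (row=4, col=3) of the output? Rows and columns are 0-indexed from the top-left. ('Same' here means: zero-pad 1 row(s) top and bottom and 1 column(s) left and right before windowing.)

31

The receptive field on the zero-padded input at this output position is [7 7 9 / 6 8 2 / 7 3 3]. Elementwise product with the kernel and sum: 7·1 + 7·-1 + 9·1 + 6·1 + 7·1 + 3·2 + 3·1.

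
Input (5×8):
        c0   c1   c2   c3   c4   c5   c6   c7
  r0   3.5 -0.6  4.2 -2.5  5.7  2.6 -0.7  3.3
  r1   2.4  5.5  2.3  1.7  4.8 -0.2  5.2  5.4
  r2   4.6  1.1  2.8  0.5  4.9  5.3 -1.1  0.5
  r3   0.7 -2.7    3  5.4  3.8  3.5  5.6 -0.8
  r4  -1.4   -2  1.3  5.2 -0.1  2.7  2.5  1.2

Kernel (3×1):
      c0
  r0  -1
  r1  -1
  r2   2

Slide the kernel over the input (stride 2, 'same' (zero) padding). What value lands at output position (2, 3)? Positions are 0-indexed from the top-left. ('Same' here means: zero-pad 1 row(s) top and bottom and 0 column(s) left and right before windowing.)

-8.1

The receptive field on the zero-padded input at this output position is [5.6 / 2.5 / 0]. Elementwise product with the kernel and sum: 5.6·-1 + 2.5·-1 + 0·2.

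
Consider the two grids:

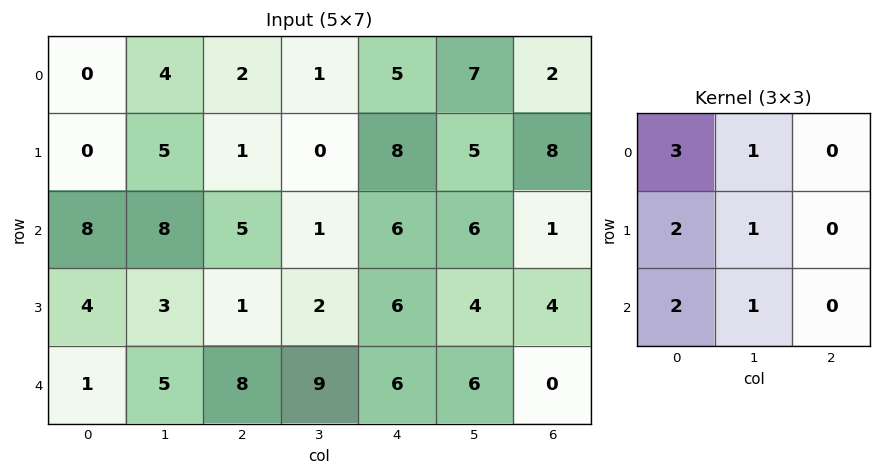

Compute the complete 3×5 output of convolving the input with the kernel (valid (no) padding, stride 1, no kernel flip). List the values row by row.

33 46 20 24 61
40 44 18 26 63
50 54 45 43 58

Output[0,0]: The receptive field on the input at this output position is [0 4 2 / 0 5 1 / 8 8 5]. Elementwise product with the kernel and sum: 0·3 + 4·1 + 0·2 + 5·1 + 8·2 + 8·1.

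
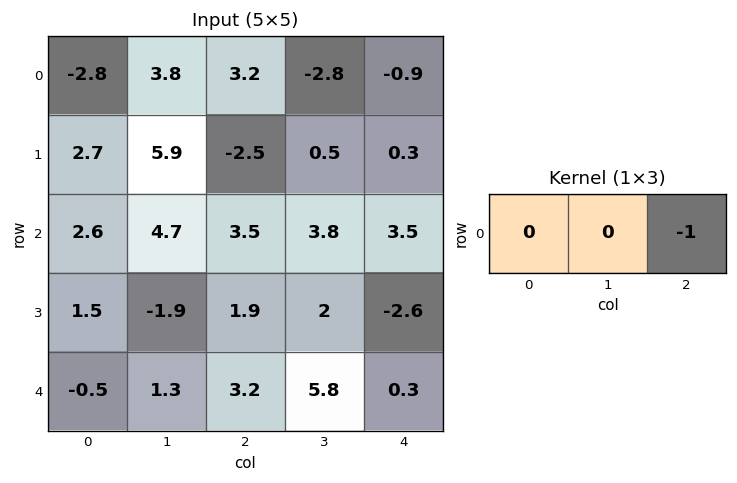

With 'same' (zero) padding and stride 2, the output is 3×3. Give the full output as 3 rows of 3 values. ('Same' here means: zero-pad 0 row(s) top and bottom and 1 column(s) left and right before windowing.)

Output[0,0]: The receptive field on the zero-padded input at this output position is [0 -2.8 3.8]. Elementwise product with the kernel and sum: 3.8·-1.

-3.8 2.8 0
-4.7 -3.8 0
-1.3 -5.8 0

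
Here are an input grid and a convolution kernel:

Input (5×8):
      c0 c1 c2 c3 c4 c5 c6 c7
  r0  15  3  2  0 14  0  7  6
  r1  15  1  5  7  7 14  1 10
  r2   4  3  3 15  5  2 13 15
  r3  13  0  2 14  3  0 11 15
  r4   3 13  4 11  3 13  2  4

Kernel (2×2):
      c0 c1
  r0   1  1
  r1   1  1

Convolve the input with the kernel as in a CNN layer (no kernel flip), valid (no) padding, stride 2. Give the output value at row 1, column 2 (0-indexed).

The receptive field on the input at this output position is [5 2 / 3 0]. Elementwise product with the kernel and sum: 5·1 + 2·1 + 3·1 + 0·1.

10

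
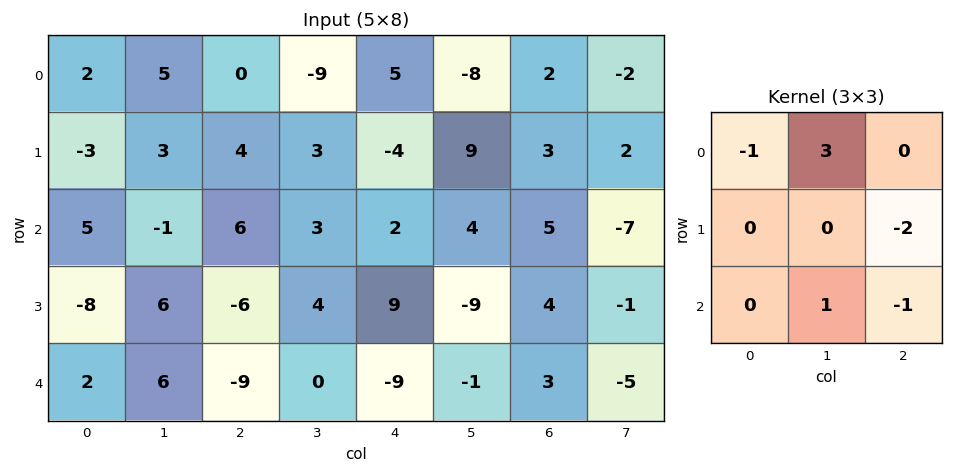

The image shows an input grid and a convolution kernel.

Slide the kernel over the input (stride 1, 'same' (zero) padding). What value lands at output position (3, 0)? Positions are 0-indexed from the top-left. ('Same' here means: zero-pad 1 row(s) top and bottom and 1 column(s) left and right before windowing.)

The receptive field on the zero-padded input at this output position is [0 5 -1 / 0 -8 6 / 0 2 6]. Elementwise product with the kernel and sum: 0·-1 + 5·3 + 6·-2 + 2·1 + 6·-1.

-1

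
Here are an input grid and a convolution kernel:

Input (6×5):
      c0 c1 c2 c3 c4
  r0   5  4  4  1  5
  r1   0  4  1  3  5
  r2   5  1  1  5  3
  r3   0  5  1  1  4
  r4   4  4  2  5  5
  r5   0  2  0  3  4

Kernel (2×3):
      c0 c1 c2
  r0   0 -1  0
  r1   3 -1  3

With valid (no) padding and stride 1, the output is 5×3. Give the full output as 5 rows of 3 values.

Output[0,0]: The receptive field on the input at this output position is [5 4 4 / 0 4 1]. Elementwise product with the kernel and sum: 4·-1 + 0·3 + 4·-1 + 1·3.

-5 16 14
13 16 4
-3 16 9
9 24 15
-6 13 4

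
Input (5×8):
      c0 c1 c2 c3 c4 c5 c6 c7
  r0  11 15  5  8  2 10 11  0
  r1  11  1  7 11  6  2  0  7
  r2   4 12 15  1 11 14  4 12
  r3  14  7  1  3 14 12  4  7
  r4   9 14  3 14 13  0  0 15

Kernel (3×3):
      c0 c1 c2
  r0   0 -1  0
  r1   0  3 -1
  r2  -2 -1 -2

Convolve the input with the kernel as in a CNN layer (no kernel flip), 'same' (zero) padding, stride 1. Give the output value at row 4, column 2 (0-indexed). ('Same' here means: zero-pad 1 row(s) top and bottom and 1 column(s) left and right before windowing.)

-6

The receptive field on the zero-padded input at this output position is [7 1 3 / 14 3 14 / 0 0 0]. Elementwise product with the kernel and sum: 1·-1 + 3·3 + 14·-1 + 0·-2 + 0·-1 + 0·-2.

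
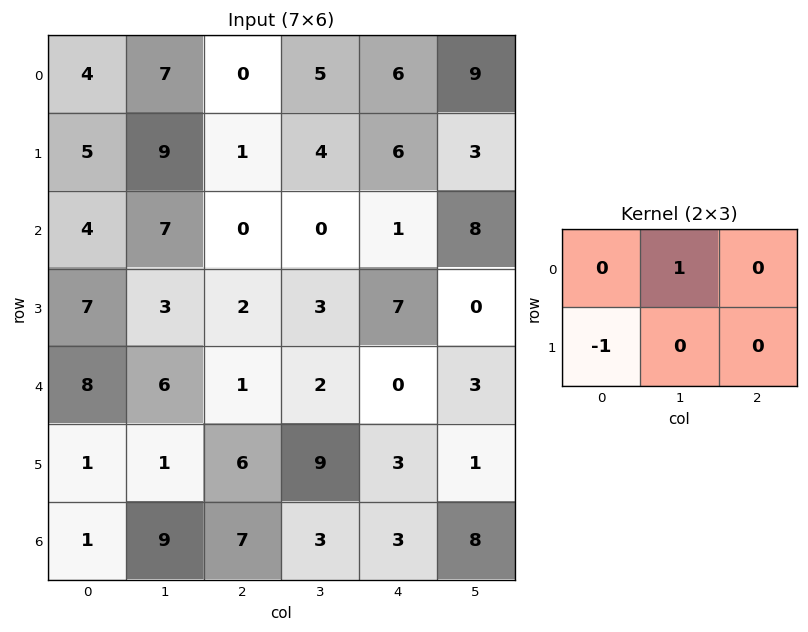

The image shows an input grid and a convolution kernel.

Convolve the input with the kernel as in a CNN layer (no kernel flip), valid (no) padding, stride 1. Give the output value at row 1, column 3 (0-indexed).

The receptive field on the input at this output position is [4 6 3 / 0 1 8]. Elementwise product with the kernel and sum: 6·1 + 0·-1.

6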